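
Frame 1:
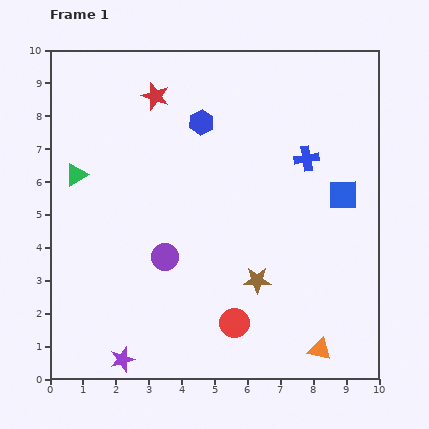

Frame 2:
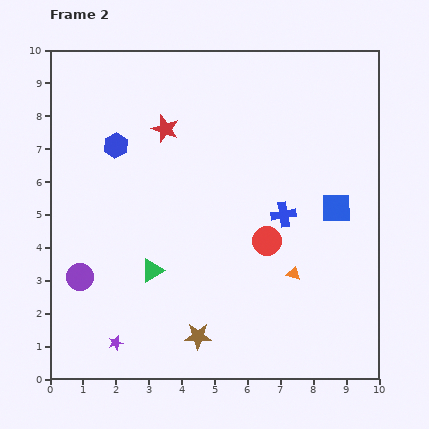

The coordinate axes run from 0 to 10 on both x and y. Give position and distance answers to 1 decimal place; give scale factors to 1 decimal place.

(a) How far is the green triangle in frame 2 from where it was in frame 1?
3.7

The green triangle moved from (0.8, 6.2) to (3.1, 3.3), a distance of √(2.3² + 2.9²) ≈ 3.7.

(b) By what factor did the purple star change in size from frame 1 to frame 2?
0.6×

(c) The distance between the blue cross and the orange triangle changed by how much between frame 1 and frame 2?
-4.0

Distance in frame 1: 5.8. Distance in frame 2: 1.8.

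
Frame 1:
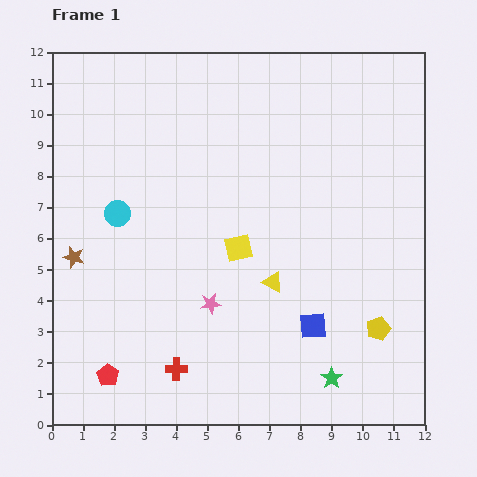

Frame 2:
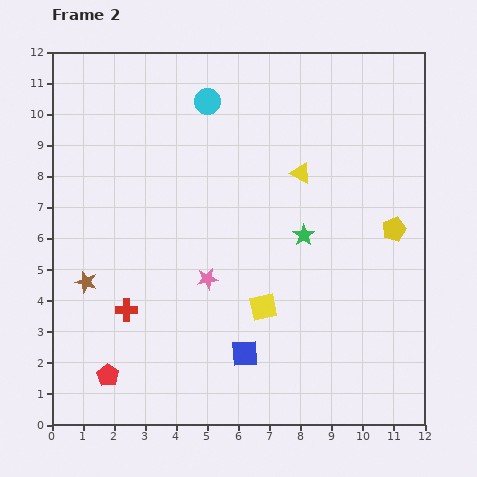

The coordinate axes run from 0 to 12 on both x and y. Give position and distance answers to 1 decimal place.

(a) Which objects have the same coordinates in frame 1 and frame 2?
the red pentagon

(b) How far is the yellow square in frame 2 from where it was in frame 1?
2.1

The yellow square moved from (6.0, 5.7) to (6.8, 3.8), a distance of √(0.8² + 1.9²) ≈ 2.1.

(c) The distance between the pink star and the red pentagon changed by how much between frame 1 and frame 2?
+0.5

Distance in frame 1: 4.0. Distance in frame 2: 4.5.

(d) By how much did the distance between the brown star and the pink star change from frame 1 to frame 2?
-0.7

Distance in frame 1: 4.6. Distance in frame 2: 3.9.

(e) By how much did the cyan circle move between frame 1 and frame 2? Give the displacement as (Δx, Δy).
(2.9, 3.6)

The cyan circle was at (2.1, 6.8) in frame 1 and (5.0, 10.4) in frame 2.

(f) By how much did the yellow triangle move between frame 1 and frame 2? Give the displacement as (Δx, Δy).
(0.9, 3.5)

The yellow triangle was at (7.1, 4.6) in frame 1 and (8.0, 8.1) in frame 2.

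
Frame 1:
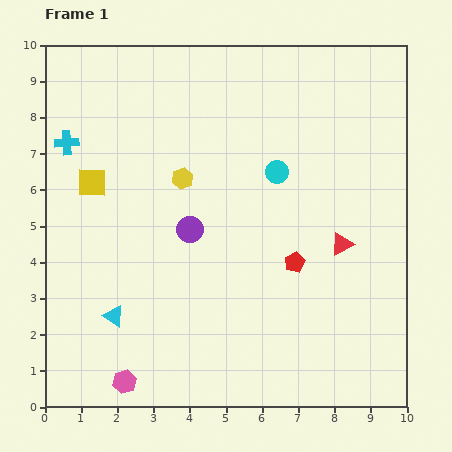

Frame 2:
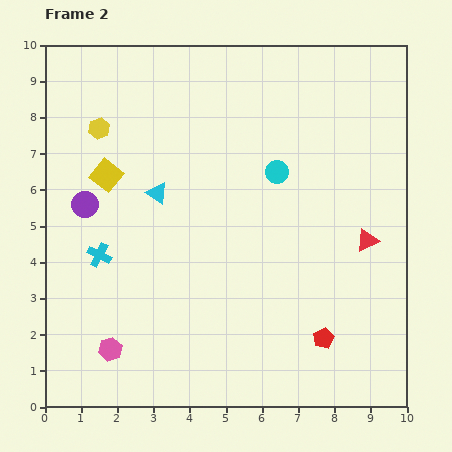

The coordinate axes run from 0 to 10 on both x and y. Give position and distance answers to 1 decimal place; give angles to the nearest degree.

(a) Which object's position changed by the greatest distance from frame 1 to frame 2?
the cyan triangle

(moved 3.6; next 3.2)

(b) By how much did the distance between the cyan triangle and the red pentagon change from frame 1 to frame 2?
+0.9

Distance in frame 1: 5.2. Distance in frame 2: 6.1.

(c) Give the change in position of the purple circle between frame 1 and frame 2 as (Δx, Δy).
(-2.9, 0.7)

The purple circle was at (4.0, 4.9) in frame 1 and (1.1, 5.6) in frame 2.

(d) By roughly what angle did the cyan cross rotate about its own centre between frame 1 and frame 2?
31° clockwise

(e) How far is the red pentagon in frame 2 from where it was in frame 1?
2.2

The red pentagon moved from (6.9, 4.0) to (7.7, 1.9), a distance of √(0.8² + 2.1²) ≈ 2.2.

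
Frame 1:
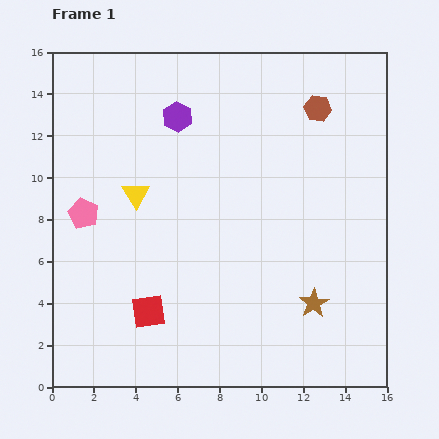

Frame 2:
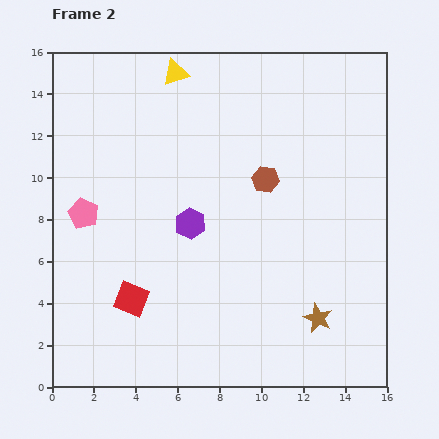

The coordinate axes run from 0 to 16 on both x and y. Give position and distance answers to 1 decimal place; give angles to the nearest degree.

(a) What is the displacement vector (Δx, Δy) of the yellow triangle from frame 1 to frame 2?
(1.9, 5.8)

The yellow triangle was at (4.0, 9.2) in frame 1 and (5.9, 15.0) in frame 2.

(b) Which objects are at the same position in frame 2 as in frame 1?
the pink pentagon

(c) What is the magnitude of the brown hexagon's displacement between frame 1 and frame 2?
4.2

The brown hexagon moved from (12.7, 13.3) to (10.2, 9.9), a distance of √(2.5² + 3.4²) ≈ 4.2.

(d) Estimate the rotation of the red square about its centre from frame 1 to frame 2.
29° clockwise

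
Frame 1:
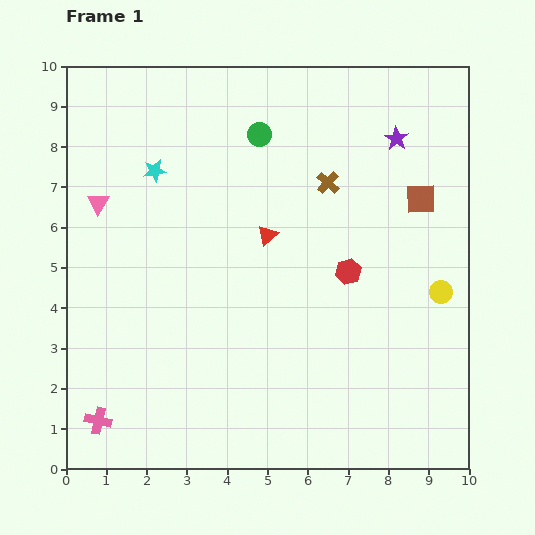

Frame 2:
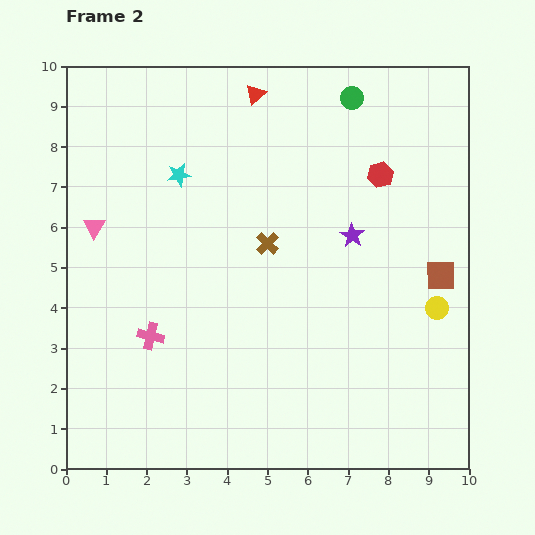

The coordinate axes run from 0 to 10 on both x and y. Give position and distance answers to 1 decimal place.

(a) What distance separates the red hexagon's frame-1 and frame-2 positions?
2.5

The red hexagon moved from (7.0, 4.9) to (7.8, 7.3), a distance of √(0.8² + 2.4²) ≈ 2.5.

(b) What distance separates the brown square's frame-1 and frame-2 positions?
2.0

The brown square moved from (8.8, 6.7) to (9.3, 4.8), a distance of √(0.5² + 1.9²) ≈ 2.0.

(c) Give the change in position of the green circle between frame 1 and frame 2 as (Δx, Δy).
(2.3, 0.9)

The green circle was at (4.8, 8.3) in frame 1 and (7.1, 9.2) in frame 2.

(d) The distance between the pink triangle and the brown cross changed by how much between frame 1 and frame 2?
-1.4

Distance in frame 1: 5.7. Distance in frame 2: 4.3.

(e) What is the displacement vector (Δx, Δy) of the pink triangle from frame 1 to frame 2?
(-0.1, -0.6)

The pink triangle was at (0.8, 6.6) in frame 1 and (0.7, 6.0) in frame 2.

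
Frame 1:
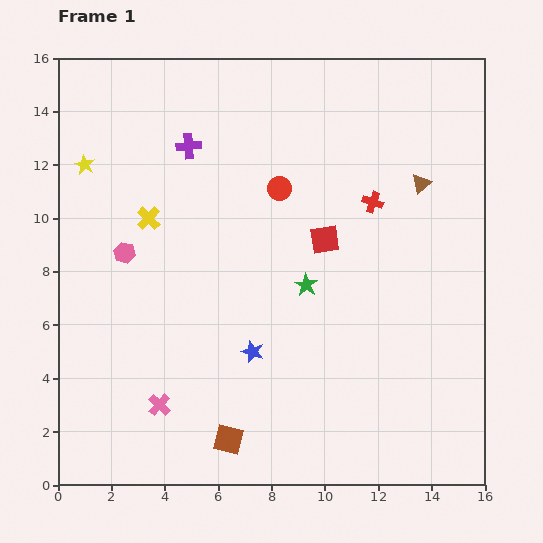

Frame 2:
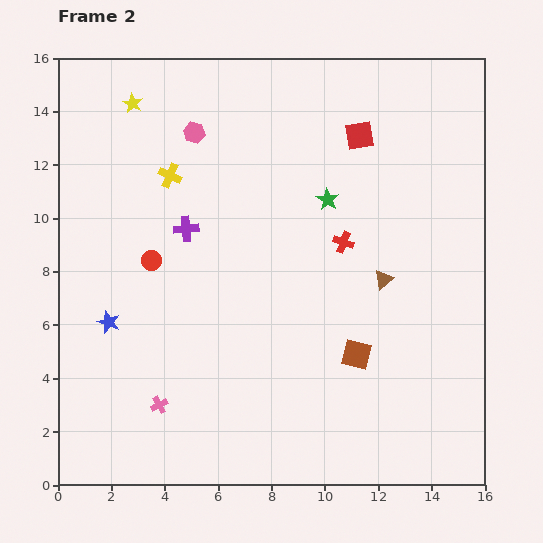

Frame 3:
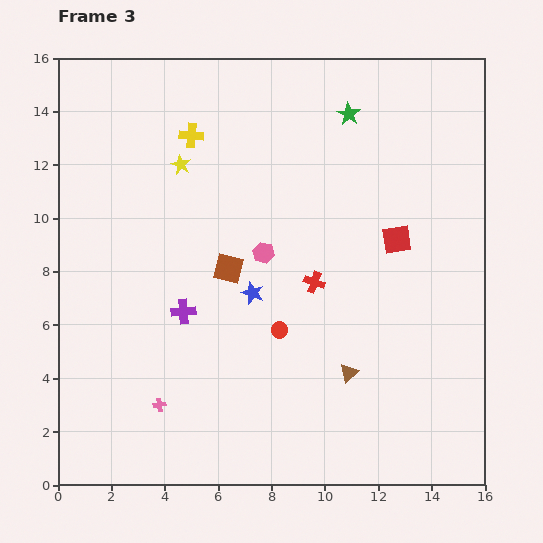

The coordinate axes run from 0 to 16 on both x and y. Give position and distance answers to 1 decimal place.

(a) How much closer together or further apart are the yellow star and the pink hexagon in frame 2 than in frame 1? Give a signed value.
-1.1

Distance in frame 1: 3.6. Distance in frame 2: 2.5.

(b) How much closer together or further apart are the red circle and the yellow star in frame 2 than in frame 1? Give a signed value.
-1.5

Distance in frame 1: 7.4. Distance in frame 2: 5.9.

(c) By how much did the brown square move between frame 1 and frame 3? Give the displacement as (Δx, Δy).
(0.0, 6.4)

The brown square was at (6.4, 1.7) in frame 1 and (6.4, 8.1) in frame 3.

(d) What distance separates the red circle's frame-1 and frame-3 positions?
5.3

The red circle moved from (8.3, 11.1) to (8.3, 5.8), a distance of √(0.0² + 5.3²) ≈ 5.3.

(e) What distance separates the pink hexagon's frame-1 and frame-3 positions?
5.2

The pink hexagon moved from (2.5, 8.7) to (7.7, 8.7), a distance of √(5.2² + 0.0²) ≈ 5.2.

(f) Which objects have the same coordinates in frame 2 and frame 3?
the pink cross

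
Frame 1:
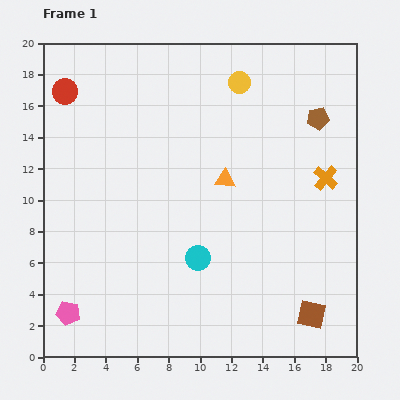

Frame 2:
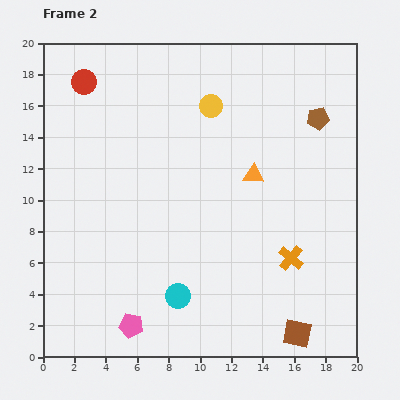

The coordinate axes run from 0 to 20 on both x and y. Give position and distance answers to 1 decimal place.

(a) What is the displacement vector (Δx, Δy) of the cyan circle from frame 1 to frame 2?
(-1.3, -2.4)

The cyan circle was at (9.9, 6.3) in frame 1 and (8.6, 3.9) in frame 2.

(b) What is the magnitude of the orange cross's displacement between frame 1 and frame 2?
5.6

The orange cross moved from (18.0, 11.4) to (15.8, 6.3), a distance of √(2.2² + 5.1²) ≈ 5.6.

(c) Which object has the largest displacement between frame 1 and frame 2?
the orange cross

(moved 5.6; next 4.1)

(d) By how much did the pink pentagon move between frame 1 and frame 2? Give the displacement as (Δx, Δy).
(4.0, -0.8)

The pink pentagon was at (1.6, 2.8) in frame 1 and (5.6, 2.0) in frame 2.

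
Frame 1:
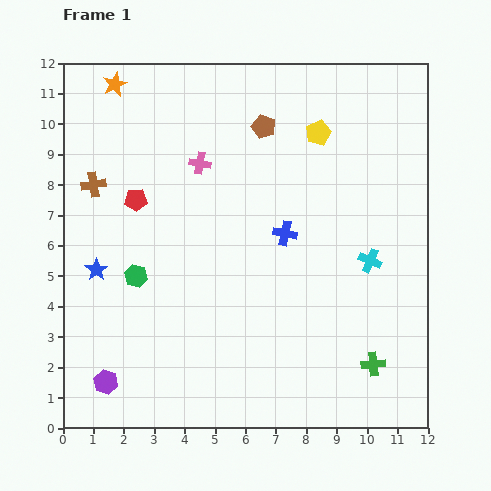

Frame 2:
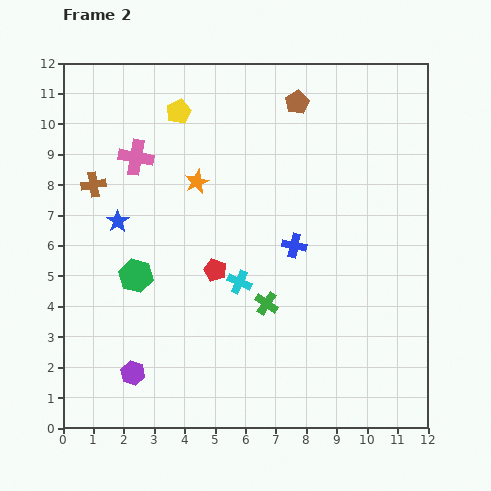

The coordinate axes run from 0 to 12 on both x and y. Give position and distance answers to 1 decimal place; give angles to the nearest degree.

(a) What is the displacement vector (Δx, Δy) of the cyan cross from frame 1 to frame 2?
(-4.3, -0.7)

The cyan cross was at (10.1, 5.5) in frame 1 and (5.8, 4.8) in frame 2.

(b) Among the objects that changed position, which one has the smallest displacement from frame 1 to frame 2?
the blue cross

(moved 0.5)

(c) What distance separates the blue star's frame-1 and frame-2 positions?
1.7

The blue star moved from (1.1, 5.2) to (1.8, 6.8), a distance of √(0.7² + 1.6²) ≈ 1.7.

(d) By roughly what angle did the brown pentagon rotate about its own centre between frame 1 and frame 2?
24° clockwise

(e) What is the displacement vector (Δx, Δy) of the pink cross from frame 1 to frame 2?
(-2.1, 0.2)

The pink cross was at (4.5, 8.7) in frame 1 and (2.4, 8.9) in frame 2.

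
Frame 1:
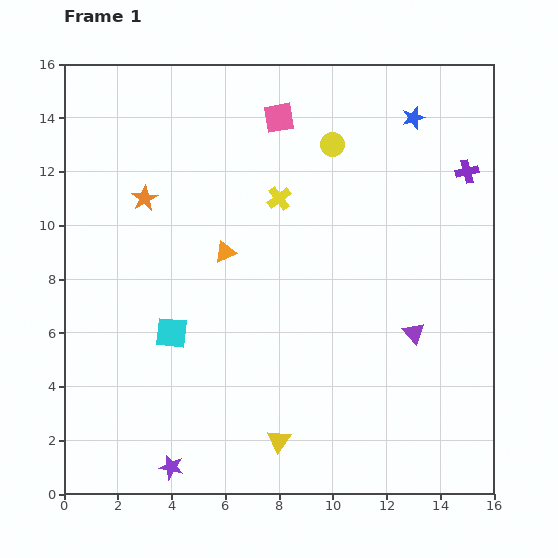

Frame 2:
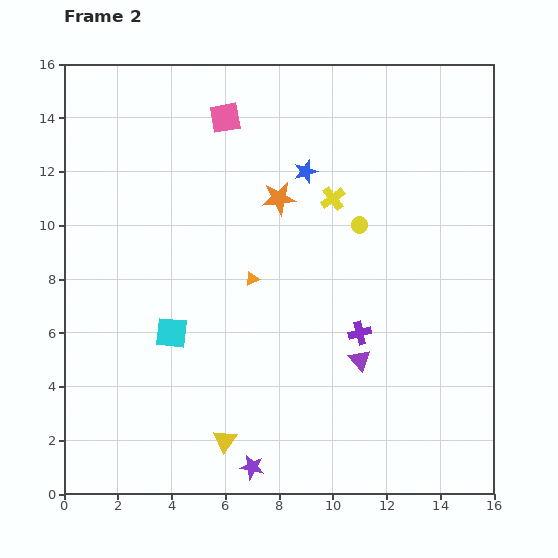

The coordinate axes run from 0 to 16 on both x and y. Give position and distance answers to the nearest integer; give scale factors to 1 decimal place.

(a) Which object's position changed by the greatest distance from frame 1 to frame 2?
the purple cross

(moved 7; next 5)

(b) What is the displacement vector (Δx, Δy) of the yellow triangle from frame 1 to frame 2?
(-2, 0)

The yellow triangle was at (8, 2) in frame 1 and (6, 2) in frame 2.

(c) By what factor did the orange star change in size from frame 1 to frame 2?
1.3×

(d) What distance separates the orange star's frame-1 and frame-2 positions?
5

The orange star moved from (3, 11) to (8, 11), a distance of √(5² + 0²) ≈ 5.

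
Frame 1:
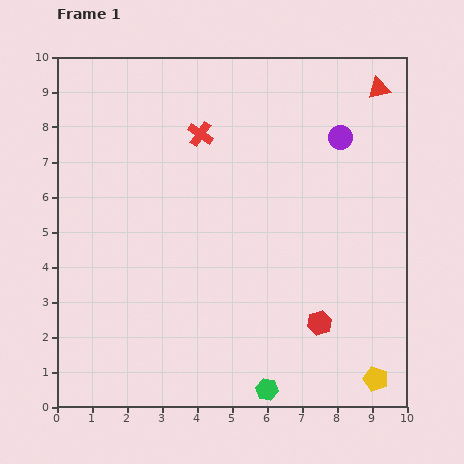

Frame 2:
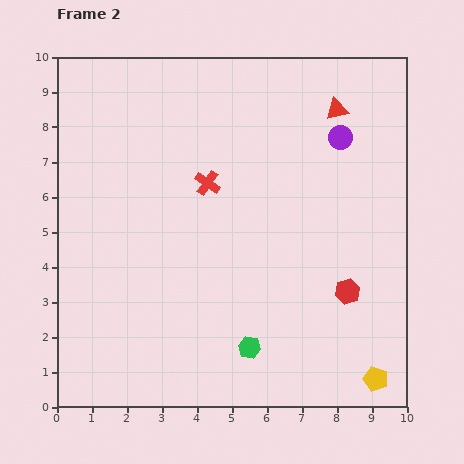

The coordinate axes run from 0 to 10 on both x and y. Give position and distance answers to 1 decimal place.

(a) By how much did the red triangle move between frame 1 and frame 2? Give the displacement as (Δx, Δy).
(-1.2, -0.6)

The red triangle was at (9.2, 9.1) in frame 1 and (8.0, 8.5) in frame 2.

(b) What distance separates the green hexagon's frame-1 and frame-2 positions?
1.3

The green hexagon moved from (6.0, 0.5) to (5.5, 1.7), a distance of √(0.5² + 1.2²) ≈ 1.3.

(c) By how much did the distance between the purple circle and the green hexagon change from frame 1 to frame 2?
-1.0

Distance in frame 1: 7.5. Distance in frame 2: 6.5.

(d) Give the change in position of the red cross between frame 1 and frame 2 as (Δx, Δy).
(0.2, -1.4)

The red cross was at (4.1, 7.8) in frame 1 and (4.3, 6.4) in frame 2.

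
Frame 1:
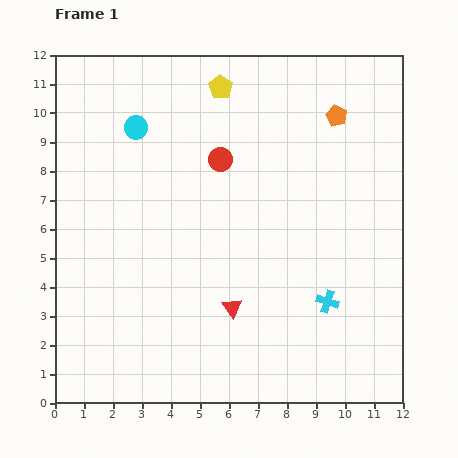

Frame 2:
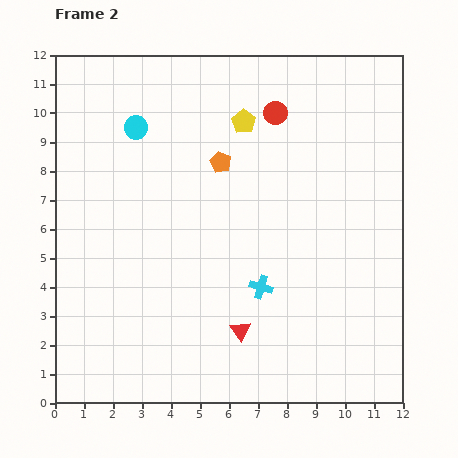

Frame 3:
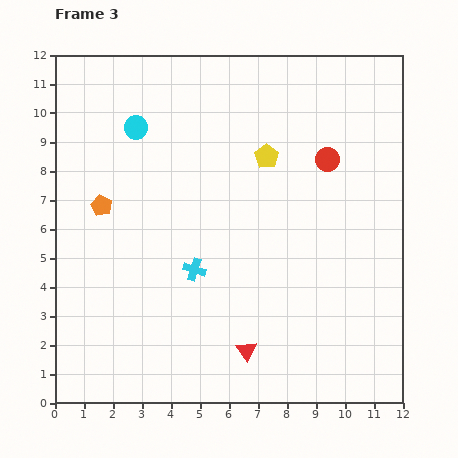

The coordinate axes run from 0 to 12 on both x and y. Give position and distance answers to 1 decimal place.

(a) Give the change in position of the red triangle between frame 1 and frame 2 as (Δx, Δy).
(0.3, -0.8)

The red triangle was at (6.1, 3.3) in frame 1 and (6.4, 2.5) in frame 2.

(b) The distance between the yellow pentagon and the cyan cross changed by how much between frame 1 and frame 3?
-3.7

Distance in frame 1: 8.3. Distance in frame 3: 4.6.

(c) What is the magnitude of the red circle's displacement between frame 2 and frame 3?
2.4

The red circle moved from (7.6, 10.0) to (9.4, 8.4), a distance of √(1.8² + 1.6²) ≈ 2.4.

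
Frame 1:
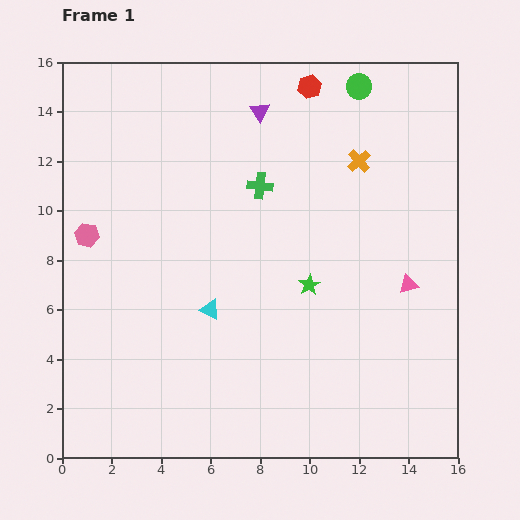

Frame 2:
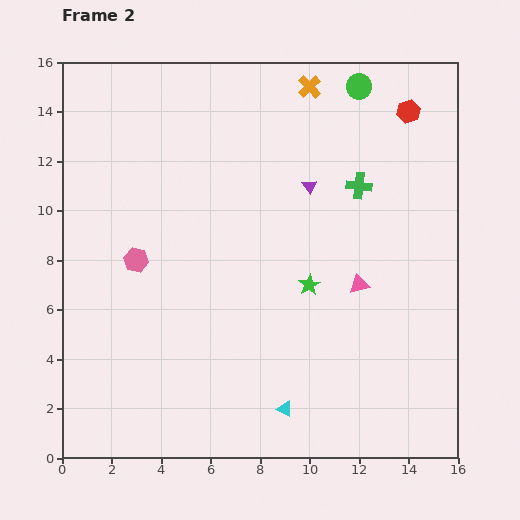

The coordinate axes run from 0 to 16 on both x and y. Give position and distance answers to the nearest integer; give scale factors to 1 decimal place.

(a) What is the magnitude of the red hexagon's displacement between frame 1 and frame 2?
4

The red hexagon moved from (10, 15) to (14, 14), a distance of √(4² + 1²) ≈ 4.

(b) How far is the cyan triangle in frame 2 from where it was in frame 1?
5

The cyan triangle moved from (6, 6) to (9, 2), a distance of √(3² + 4²) ≈ 5.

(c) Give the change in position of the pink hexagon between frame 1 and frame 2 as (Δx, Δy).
(2, -1)

The pink hexagon was at (1, 9) in frame 1 and (3, 8) in frame 2.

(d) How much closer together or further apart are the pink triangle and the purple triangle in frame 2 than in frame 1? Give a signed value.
-5

Distance in frame 1: 9. Distance in frame 2: 4.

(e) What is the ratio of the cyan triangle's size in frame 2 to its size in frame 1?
0.8×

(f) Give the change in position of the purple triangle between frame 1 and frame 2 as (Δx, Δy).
(2, -3)

The purple triangle was at (8, 14) in frame 1 and (10, 11) in frame 2.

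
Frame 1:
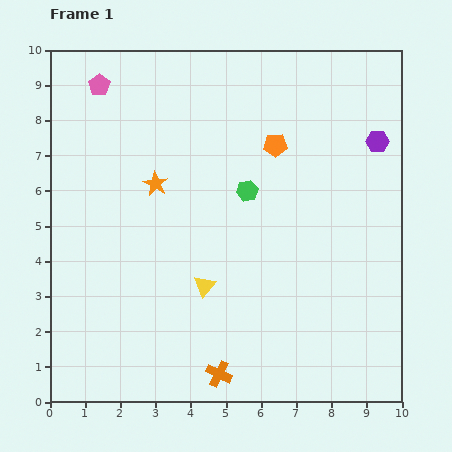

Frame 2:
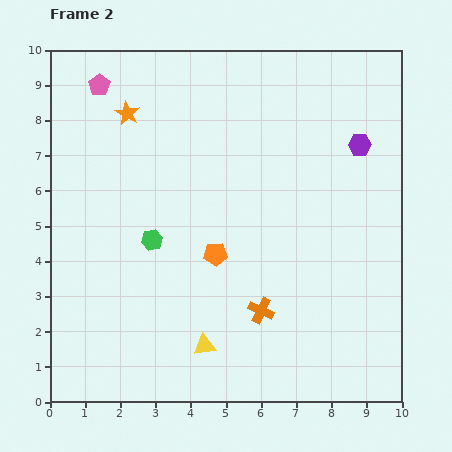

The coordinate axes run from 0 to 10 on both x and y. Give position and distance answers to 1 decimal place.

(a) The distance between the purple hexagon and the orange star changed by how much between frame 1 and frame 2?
+0.3

Distance in frame 1: 6.4. Distance in frame 2: 6.7.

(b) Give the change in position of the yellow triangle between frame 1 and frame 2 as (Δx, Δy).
(0.0, -1.7)

The yellow triangle was at (4.4, 3.3) in frame 1 and (4.4, 1.6) in frame 2.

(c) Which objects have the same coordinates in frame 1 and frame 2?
the pink pentagon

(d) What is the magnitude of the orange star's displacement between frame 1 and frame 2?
2.2

The orange star moved from (3.0, 6.2) to (2.2, 8.2), a distance of √(0.8² + 2.0²) ≈ 2.2.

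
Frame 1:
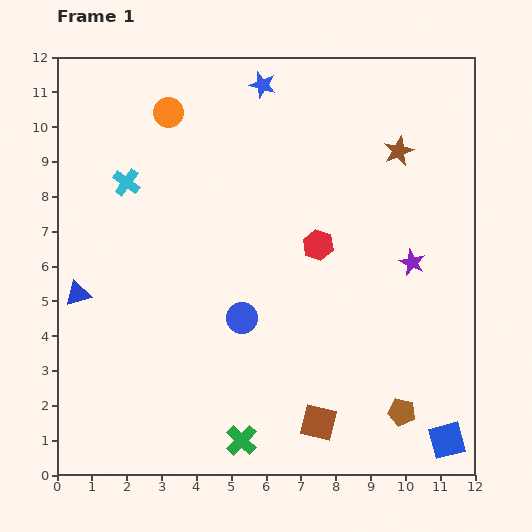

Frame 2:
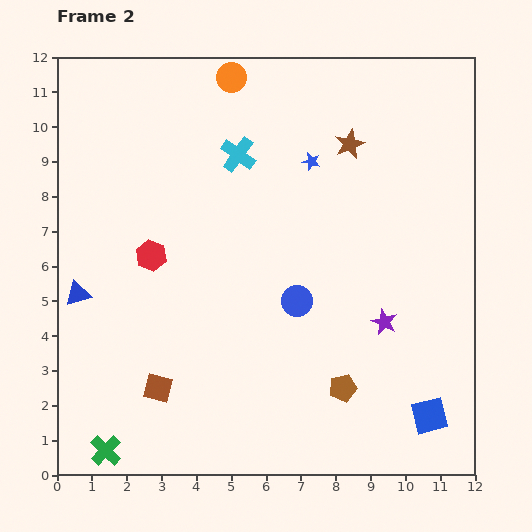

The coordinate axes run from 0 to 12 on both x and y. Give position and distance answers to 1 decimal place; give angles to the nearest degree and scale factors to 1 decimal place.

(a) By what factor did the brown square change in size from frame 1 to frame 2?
0.8×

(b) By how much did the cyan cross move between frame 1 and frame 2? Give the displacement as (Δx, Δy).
(3.2, 0.8)

The cyan cross was at (2.0, 8.4) in frame 1 and (5.2, 9.2) in frame 2.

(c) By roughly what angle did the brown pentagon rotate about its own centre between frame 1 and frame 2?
26° counter-clockwise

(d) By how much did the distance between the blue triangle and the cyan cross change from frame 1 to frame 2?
+2.6

Distance in frame 1: 3.5. Distance in frame 2: 6.1.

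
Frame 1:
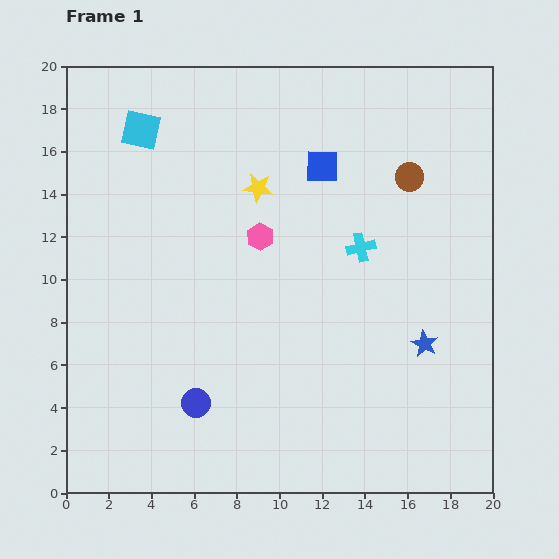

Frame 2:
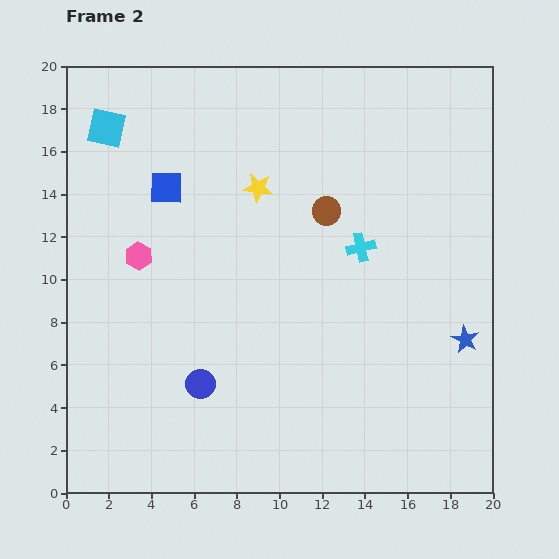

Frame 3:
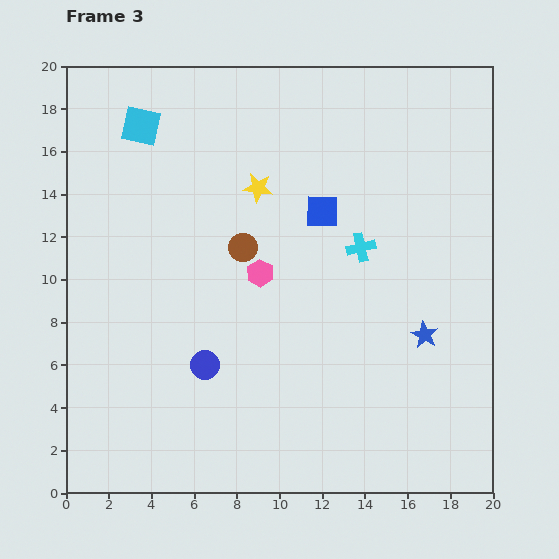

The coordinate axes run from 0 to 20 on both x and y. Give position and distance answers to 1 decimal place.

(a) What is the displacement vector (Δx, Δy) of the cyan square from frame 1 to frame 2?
(-1.6, 0.1)

The cyan square was at (3.5, 17.0) in frame 1 and (1.9, 17.1) in frame 2.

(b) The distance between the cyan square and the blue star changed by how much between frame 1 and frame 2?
+2.9

Distance in frame 1: 16.6. Distance in frame 2: 19.5.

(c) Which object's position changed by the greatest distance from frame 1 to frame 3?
the brown circle

(moved 8.5; next 2.1)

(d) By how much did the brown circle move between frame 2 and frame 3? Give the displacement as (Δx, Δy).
(-3.9, -1.7)

The brown circle was at (12.2, 13.2) in frame 2 and (8.3, 11.5) in frame 3.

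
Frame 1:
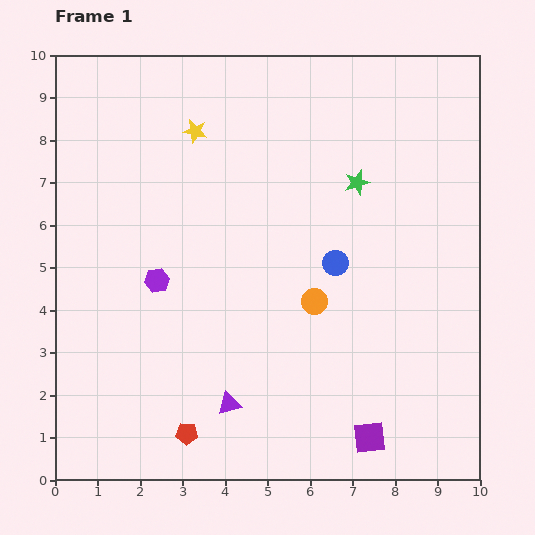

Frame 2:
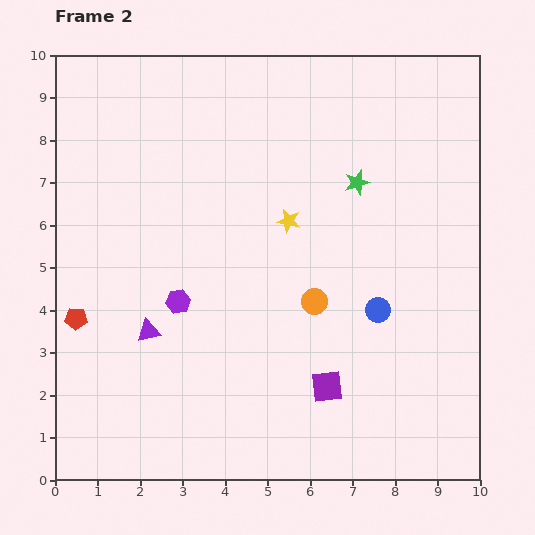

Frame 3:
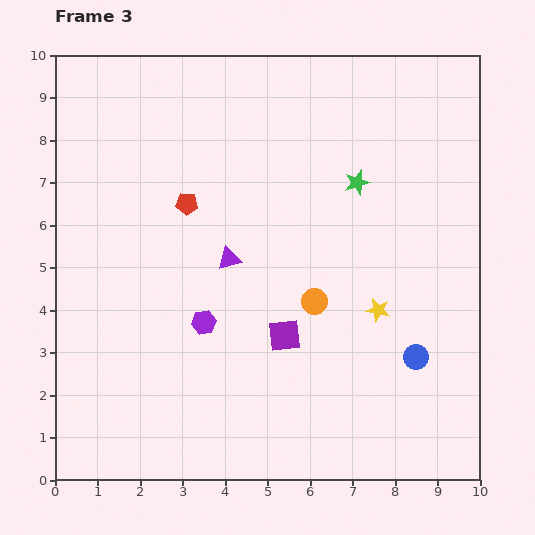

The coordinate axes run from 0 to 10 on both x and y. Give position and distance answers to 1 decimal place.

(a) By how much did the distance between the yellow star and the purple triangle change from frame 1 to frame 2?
-2.2

Distance in frame 1: 6.4. Distance in frame 2: 4.2.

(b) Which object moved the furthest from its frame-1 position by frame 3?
the yellow star

(moved 6.0; next 5.4)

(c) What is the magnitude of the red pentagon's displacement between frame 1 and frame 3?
5.4

The red pentagon moved from (3.1, 1.1) to (3.1, 6.5), a distance of √(0.0² + 5.4²) ≈ 5.4.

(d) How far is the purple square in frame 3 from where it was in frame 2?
1.6

The purple square moved from (6.4, 2.2) to (5.4, 3.4), a distance of √(1.0² + 1.2²) ≈ 1.6.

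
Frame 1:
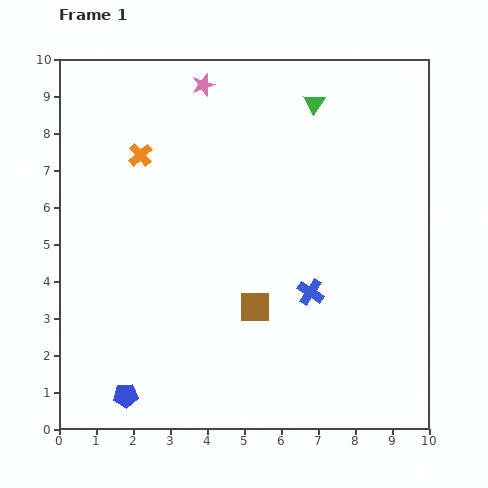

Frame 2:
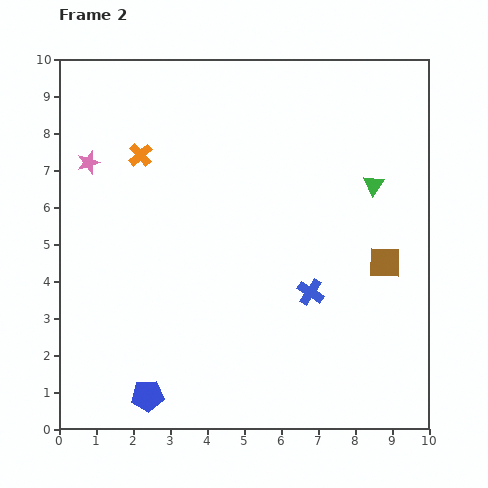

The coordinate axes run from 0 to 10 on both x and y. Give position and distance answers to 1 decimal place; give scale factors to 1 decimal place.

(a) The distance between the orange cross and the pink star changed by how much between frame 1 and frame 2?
-1.1

Distance in frame 1: 2.5. Distance in frame 2: 1.4.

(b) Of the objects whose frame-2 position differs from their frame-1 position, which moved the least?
the blue pentagon

(moved 0.6)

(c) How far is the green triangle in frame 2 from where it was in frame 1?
2.7

The green triangle moved from (6.9, 8.8) to (8.5, 6.6), a distance of √(1.6² + 2.2²) ≈ 2.7.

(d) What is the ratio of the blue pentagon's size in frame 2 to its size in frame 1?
1.3×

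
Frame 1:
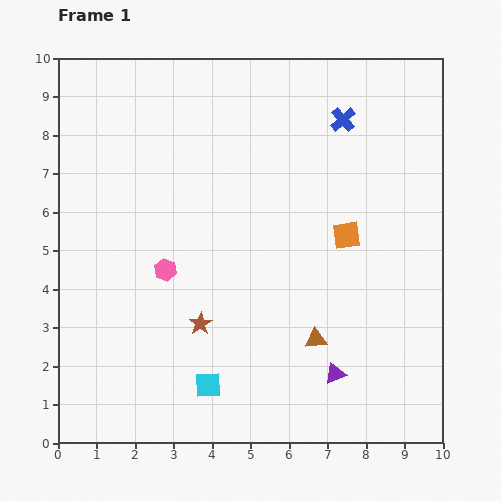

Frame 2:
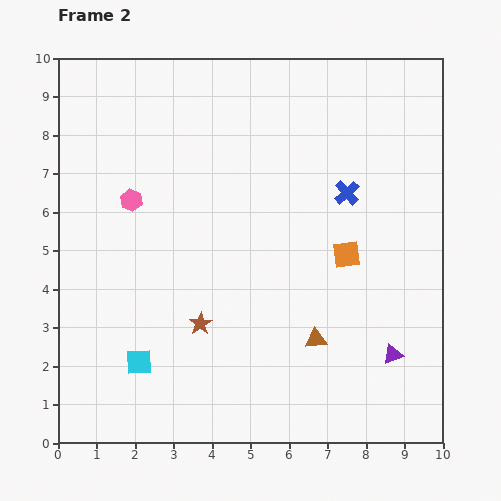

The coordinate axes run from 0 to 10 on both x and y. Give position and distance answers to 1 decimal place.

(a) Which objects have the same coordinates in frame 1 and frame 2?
the brown triangle, the brown star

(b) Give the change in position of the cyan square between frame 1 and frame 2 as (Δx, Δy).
(-1.8, 0.6)

The cyan square was at (3.9, 1.5) in frame 1 and (2.1, 2.1) in frame 2.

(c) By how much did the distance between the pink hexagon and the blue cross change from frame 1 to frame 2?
-0.4

Distance in frame 1: 6.0. Distance in frame 2: 5.6.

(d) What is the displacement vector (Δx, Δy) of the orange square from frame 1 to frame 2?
(0.0, -0.5)

The orange square was at (7.5, 5.4) in frame 1 and (7.5, 4.9) in frame 2.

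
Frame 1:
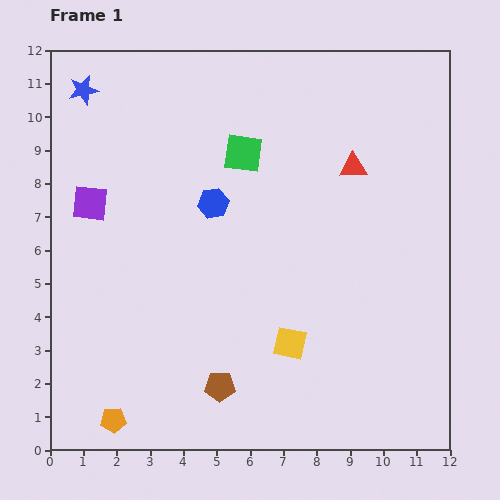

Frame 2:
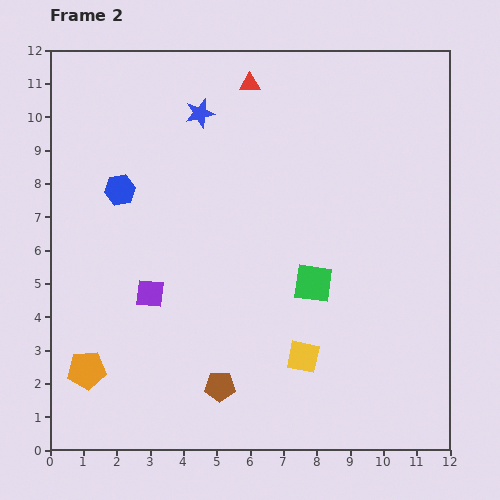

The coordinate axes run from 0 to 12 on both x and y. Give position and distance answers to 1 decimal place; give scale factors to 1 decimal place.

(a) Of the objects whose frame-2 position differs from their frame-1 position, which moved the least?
the yellow square

(moved 0.6)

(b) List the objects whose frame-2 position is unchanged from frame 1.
the brown pentagon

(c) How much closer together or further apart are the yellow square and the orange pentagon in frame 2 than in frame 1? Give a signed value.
+0.7

Distance in frame 1: 5.8. Distance in frame 2: 6.5.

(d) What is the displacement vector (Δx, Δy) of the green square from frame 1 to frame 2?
(2.1, -3.9)

The green square was at (5.8, 8.9) in frame 1 and (7.9, 5.0) in frame 2.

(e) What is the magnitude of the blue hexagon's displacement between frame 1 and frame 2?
2.8

The blue hexagon moved from (4.9, 7.4) to (2.1, 7.8), a distance of √(2.8² + 0.4²) ≈ 2.8.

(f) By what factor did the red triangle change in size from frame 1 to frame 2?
0.8×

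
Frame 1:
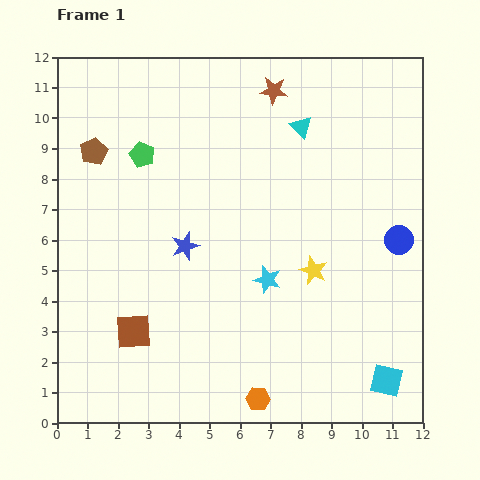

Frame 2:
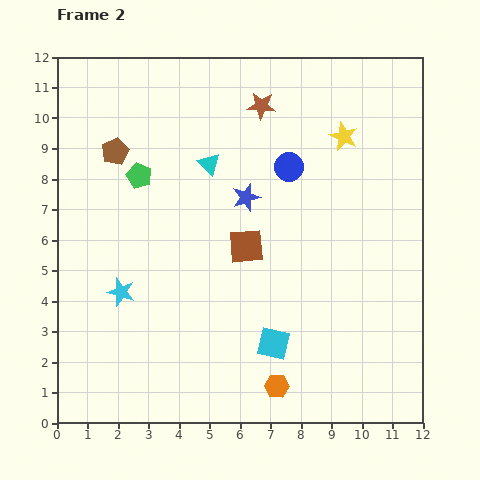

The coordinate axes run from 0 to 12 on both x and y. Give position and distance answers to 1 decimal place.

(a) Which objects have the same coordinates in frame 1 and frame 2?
none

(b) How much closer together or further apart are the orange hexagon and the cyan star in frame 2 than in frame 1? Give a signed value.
+2.1

Distance in frame 1: 3.9. Distance in frame 2: 6.0.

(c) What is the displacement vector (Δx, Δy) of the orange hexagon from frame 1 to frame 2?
(0.6, 0.4)

The orange hexagon was at (6.6, 0.8) in frame 1 and (7.2, 1.2) in frame 2.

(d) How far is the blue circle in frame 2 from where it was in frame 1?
4.3

The blue circle moved from (11.2, 6.0) to (7.6, 8.4), a distance of √(3.6² + 2.4²) ≈ 4.3.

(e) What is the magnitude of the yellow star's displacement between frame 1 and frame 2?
4.5

The yellow star moved from (8.4, 5.0) to (9.4, 9.4), a distance of √(1.0² + 4.4²) ≈ 4.5.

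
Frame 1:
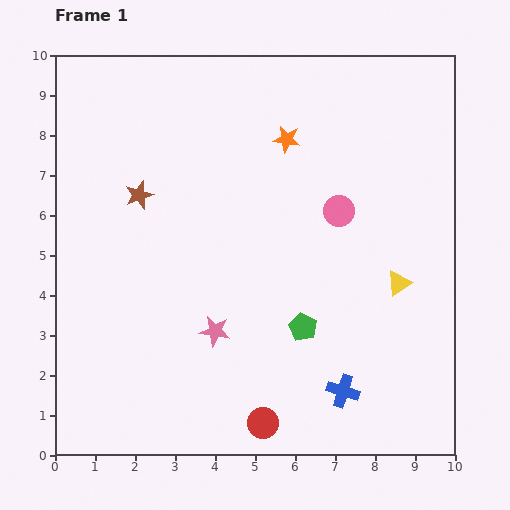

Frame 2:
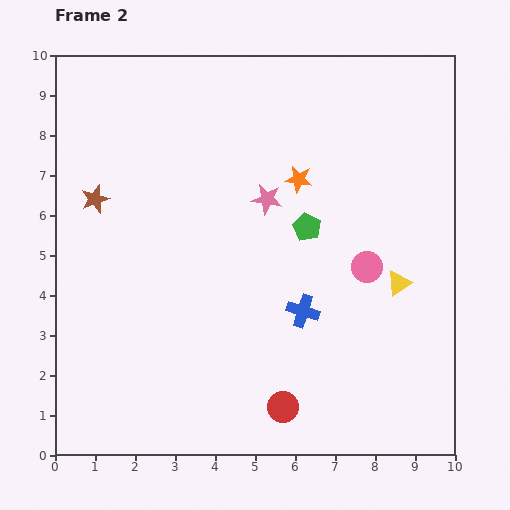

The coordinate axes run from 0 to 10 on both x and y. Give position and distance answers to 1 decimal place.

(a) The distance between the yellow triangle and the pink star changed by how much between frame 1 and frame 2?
-0.9

Distance in frame 1: 4.8. Distance in frame 2: 3.9.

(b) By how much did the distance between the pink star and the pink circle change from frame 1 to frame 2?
-1.3

Distance in frame 1: 4.3. Distance in frame 2: 3.0.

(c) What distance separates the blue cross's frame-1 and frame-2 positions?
2.2

The blue cross moved from (7.2, 1.6) to (6.2, 3.6), a distance of √(1.0² + 2.0²) ≈ 2.2.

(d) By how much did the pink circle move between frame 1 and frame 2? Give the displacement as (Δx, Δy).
(0.7, -1.4)

The pink circle was at (7.1, 6.1) in frame 1 and (7.8, 4.7) in frame 2.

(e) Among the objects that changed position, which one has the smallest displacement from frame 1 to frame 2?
the red circle

(moved 0.6)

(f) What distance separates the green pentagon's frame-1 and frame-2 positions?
2.5

The green pentagon moved from (6.2, 3.2) to (6.3, 5.7), a distance of √(0.1² + 2.5²) ≈ 2.5.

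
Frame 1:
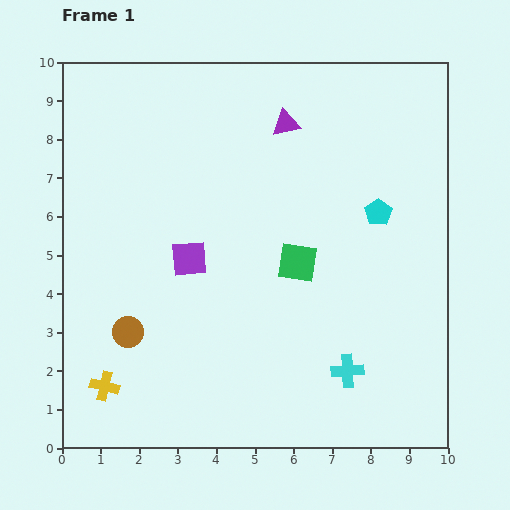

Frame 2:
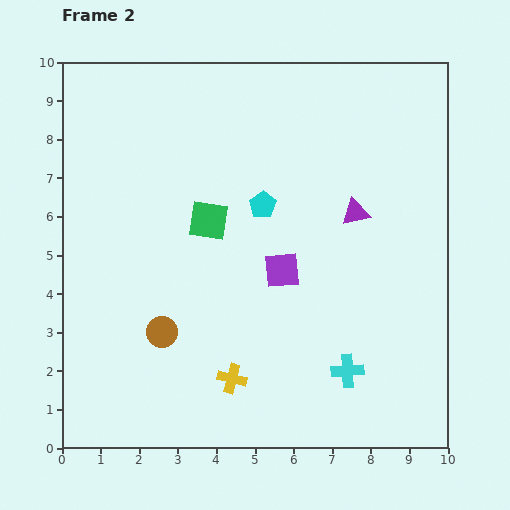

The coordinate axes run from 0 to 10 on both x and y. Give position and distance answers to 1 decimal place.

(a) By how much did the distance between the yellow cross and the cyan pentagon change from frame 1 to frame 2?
-3.8

Distance in frame 1: 8.4. Distance in frame 2: 4.6.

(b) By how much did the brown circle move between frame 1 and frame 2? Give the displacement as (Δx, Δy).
(0.9, 0.0)

The brown circle was at (1.7, 3.0) in frame 1 and (2.6, 3.0) in frame 2.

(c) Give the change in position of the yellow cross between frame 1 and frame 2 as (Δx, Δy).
(3.3, 0.2)

The yellow cross was at (1.1, 1.6) in frame 1 and (4.4, 1.8) in frame 2.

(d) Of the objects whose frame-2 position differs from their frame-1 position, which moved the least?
the brown circle

(moved 0.9)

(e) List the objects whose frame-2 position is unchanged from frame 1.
the cyan cross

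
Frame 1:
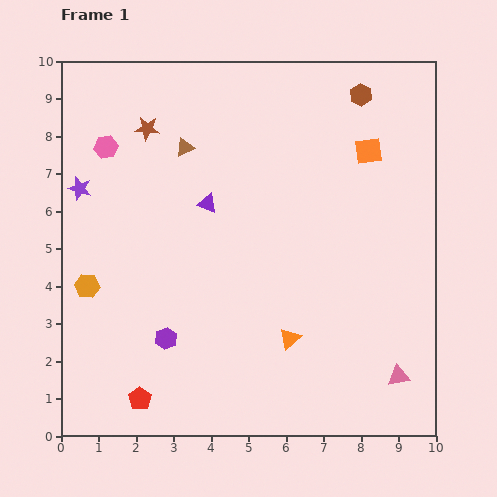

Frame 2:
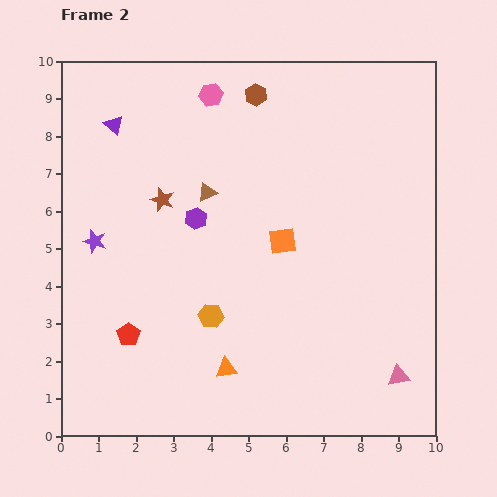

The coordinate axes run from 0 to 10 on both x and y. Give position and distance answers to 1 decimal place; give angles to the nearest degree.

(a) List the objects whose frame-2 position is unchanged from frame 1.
the pink triangle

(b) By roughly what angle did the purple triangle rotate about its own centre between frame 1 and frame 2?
20° clockwise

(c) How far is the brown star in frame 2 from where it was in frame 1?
1.9

The brown star moved from (2.3, 8.2) to (2.7, 6.3), a distance of √(0.4² + 1.9²) ≈ 1.9.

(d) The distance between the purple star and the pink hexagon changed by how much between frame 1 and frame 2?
+3.7

Distance in frame 1: 1.3. Distance in frame 2: 5.0.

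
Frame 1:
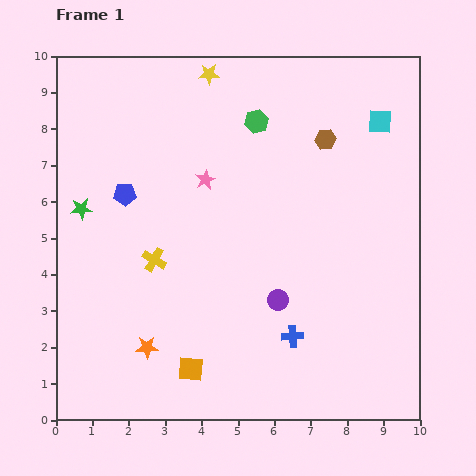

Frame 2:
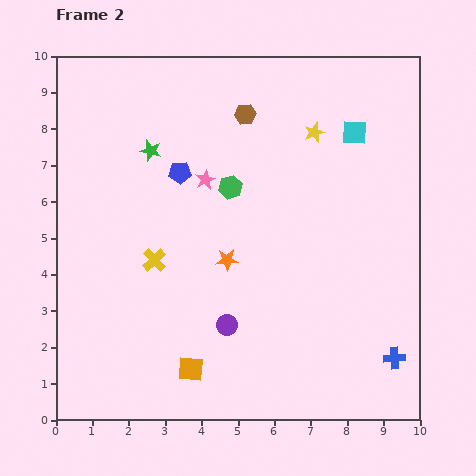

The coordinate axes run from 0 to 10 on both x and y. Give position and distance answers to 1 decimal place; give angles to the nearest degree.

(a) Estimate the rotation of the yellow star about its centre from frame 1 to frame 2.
18° counter-clockwise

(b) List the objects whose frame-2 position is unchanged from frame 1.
the pink star, the yellow cross, the orange square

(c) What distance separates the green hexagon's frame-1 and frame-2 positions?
1.9

The green hexagon moved from (5.5, 8.2) to (4.8, 6.4), a distance of √(0.7² + 1.8²) ≈ 1.9.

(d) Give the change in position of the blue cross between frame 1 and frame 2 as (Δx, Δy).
(2.8, -0.6)

The blue cross was at (6.5, 2.3) in frame 1 and (9.3, 1.7) in frame 2.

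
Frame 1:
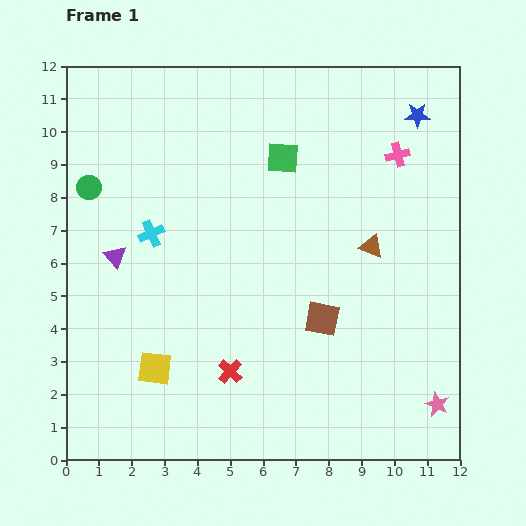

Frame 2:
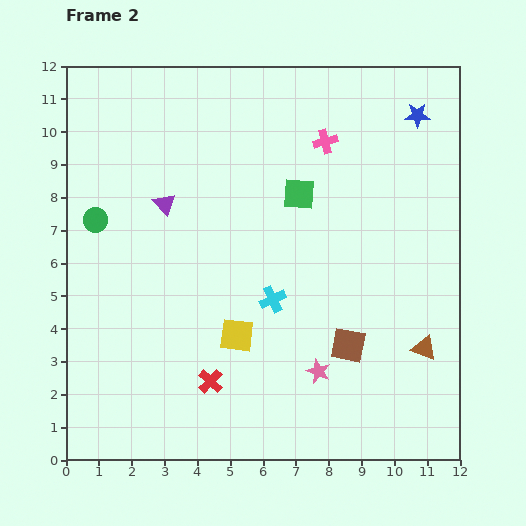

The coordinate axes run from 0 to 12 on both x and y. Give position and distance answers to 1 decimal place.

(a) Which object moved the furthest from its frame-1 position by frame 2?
the cyan cross

(moved 4.2; next 3.7)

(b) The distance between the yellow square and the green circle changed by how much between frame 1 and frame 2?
-0.4

Distance in frame 1: 5.9. Distance in frame 2: 5.5.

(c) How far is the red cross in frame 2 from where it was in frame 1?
0.7

The red cross moved from (5.0, 2.7) to (4.4, 2.4), a distance of √(0.6² + 0.3²) ≈ 0.7.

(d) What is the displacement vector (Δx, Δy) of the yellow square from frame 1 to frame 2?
(2.5, 1.0)

The yellow square was at (2.7, 2.8) in frame 1 and (5.2, 3.8) in frame 2.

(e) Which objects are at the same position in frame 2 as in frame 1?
the blue star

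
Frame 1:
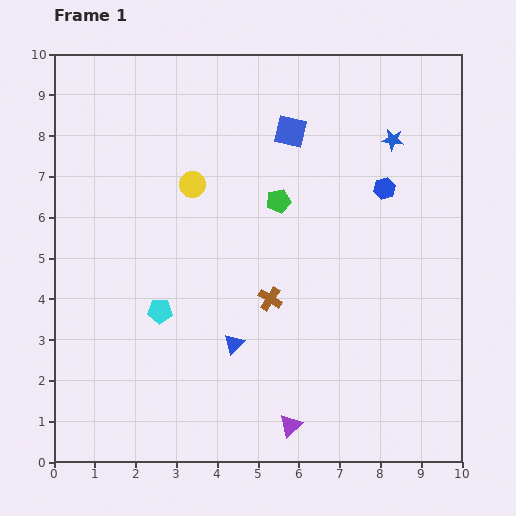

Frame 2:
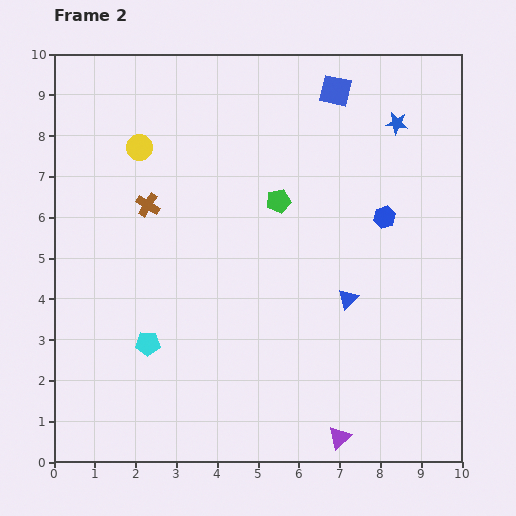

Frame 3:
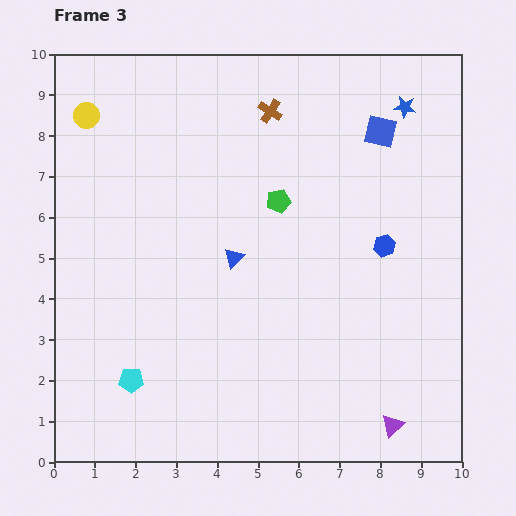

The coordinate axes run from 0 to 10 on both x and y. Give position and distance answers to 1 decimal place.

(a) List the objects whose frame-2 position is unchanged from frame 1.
the green pentagon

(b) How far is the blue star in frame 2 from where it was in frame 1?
0.4

The blue star moved from (8.3, 7.9) to (8.4, 8.3), a distance of √(0.1² + 0.4²) ≈ 0.4.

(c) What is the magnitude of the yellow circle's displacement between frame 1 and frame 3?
3.1

The yellow circle moved from (3.4, 6.8) to (0.8, 8.5), a distance of √(2.6² + 1.7²) ≈ 3.1.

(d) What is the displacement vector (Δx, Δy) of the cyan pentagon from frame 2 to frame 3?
(-0.4, -0.9)

The cyan pentagon was at (2.3, 2.9) in frame 2 and (1.9, 2.0) in frame 3.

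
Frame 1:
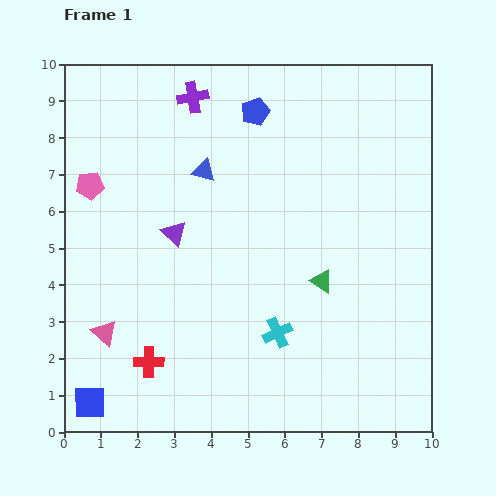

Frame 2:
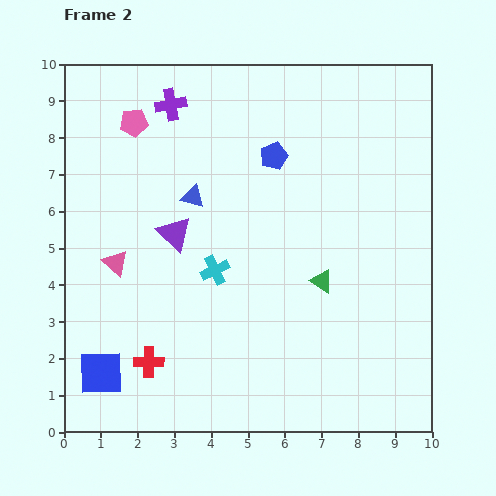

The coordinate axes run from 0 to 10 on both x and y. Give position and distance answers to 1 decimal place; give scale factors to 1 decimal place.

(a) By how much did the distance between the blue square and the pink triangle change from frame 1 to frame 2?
+1.1

Distance in frame 1: 1.9. Distance in frame 2: 3.0.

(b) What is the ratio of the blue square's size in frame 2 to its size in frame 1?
1.4×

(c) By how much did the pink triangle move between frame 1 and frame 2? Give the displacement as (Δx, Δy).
(0.3, 1.9)

The pink triangle was at (1.1, 2.7) in frame 1 and (1.4, 4.6) in frame 2.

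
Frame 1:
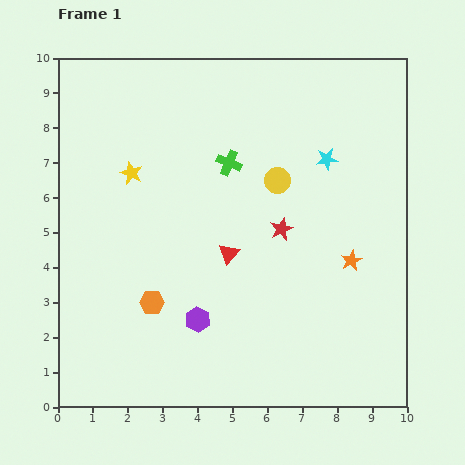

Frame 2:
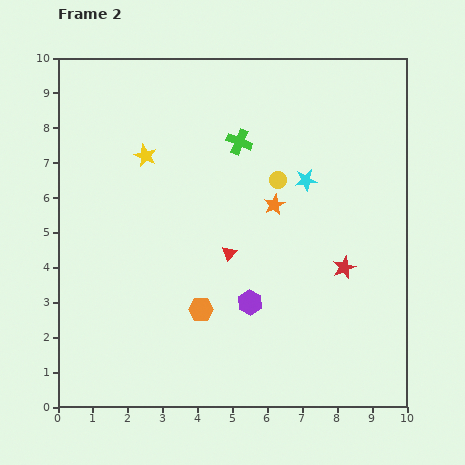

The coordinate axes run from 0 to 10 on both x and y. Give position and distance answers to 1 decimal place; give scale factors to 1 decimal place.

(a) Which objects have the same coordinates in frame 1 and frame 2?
the yellow circle, the red triangle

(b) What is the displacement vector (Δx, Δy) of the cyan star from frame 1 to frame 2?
(-0.6, -0.6)

The cyan star was at (7.7, 7.1) in frame 1 and (7.1, 6.5) in frame 2.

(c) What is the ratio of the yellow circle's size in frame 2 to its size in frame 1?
0.7×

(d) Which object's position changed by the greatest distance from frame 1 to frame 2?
the orange star

(moved 2.7; next 2.1)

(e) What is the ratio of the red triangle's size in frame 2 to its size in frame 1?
0.7×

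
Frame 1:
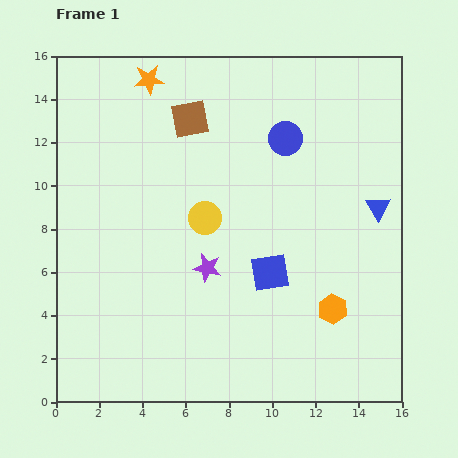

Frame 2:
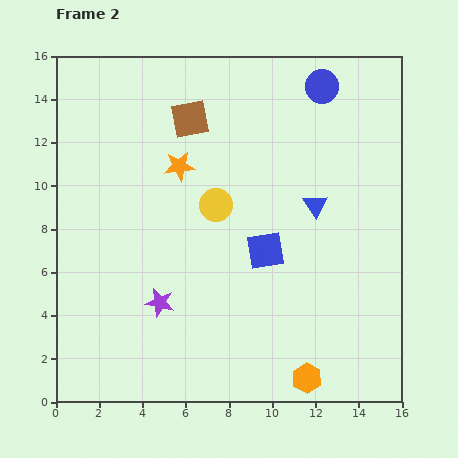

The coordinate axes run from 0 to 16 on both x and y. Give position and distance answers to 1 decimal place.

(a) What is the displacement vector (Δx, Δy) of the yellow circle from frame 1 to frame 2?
(0.5, 0.6)

The yellow circle was at (6.9, 8.5) in frame 1 and (7.4, 9.1) in frame 2.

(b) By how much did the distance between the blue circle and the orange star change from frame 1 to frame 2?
+0.7

Distance in frame 1: 6.9. Distance in frame 2: 7.6.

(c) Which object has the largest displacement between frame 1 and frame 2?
the orange star

(moved 4.2; next 3.4)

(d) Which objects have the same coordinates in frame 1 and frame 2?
the brown square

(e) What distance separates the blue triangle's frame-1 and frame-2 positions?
2.9

The blue triangle moved from (14.9, 9.0) to (12.0, 9.1), a distance of √(2.9² + 0.1²) ≈ 2.9.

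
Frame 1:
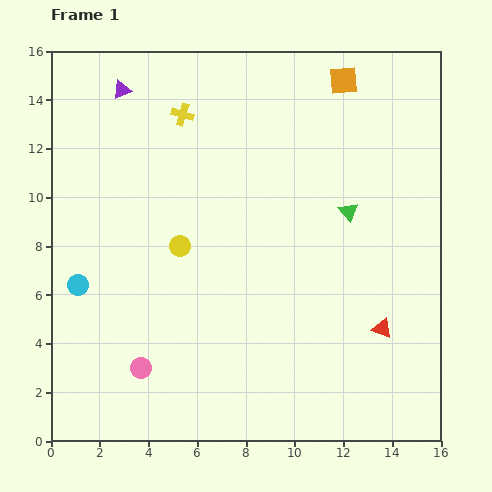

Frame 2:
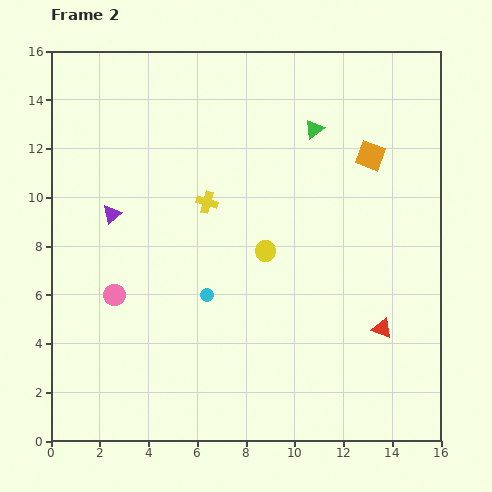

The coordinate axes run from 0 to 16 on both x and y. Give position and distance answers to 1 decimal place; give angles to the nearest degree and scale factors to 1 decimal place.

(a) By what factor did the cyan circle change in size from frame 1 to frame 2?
0.6×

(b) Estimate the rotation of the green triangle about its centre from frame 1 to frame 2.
31° clockwise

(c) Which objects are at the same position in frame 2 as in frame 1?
the red triangle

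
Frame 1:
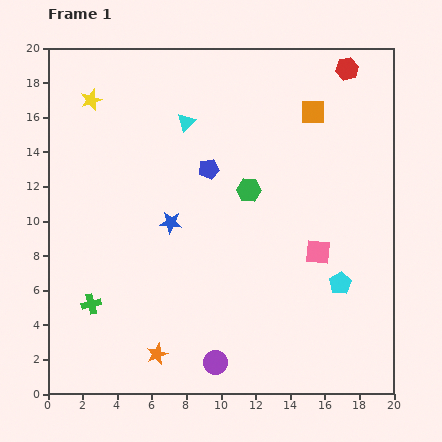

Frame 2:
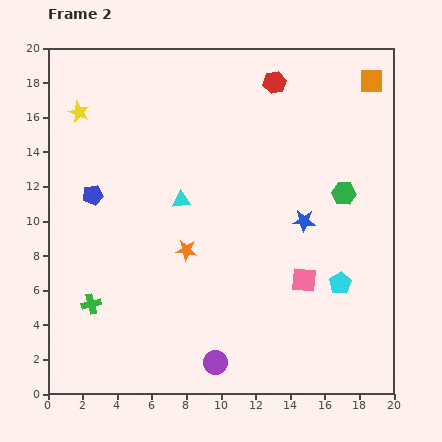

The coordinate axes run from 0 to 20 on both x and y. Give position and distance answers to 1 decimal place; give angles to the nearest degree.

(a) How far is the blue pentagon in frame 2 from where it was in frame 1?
6.9

The blue pentagon moved from (9.3, 13.0) to (2.6, 11.5), a distance of √(6.7² + 1.5²) ≈ 6.9.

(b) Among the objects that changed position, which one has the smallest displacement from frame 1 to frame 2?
the yellow star

(moved 1.0)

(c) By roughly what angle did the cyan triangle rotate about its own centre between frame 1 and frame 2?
39° clockwise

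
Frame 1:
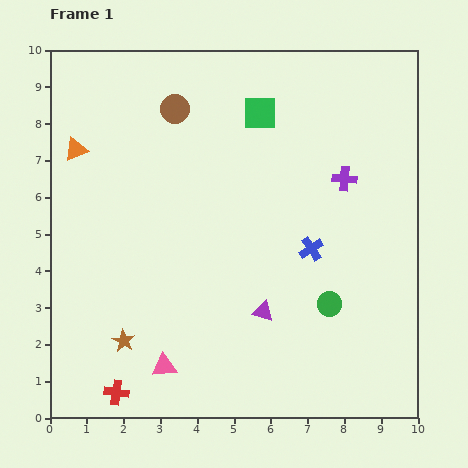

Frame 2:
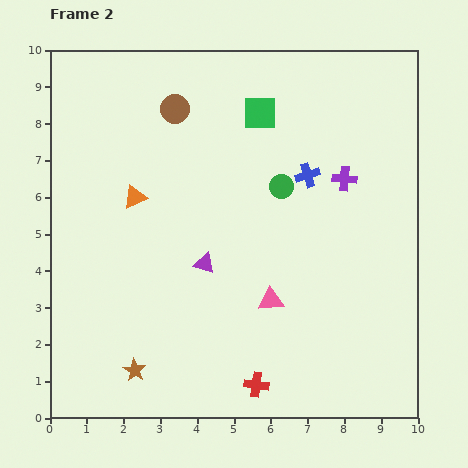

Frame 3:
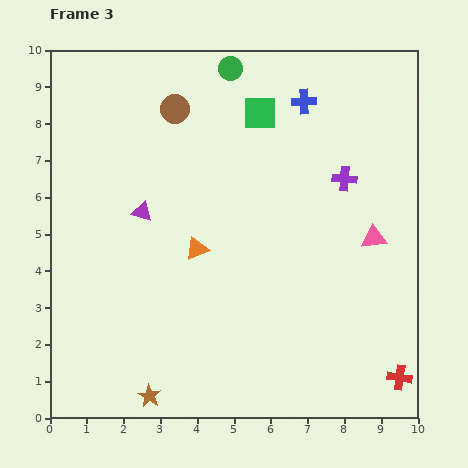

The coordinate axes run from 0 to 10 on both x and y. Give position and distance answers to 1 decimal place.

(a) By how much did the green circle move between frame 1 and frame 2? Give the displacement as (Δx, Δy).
(-1.3, 3.2)

The green circle was at (7.6, 3.1) in frame 1 and (6.3, 6.3) in frame 2.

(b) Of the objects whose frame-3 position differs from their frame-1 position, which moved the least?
the brown star

(moved 1.7)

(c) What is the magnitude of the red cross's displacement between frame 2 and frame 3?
3.9

The red cross moved from (5.6, 0.9) to (9.5, 1.1), a distance of √(3.9² + 0.2²) ≈ 3.9.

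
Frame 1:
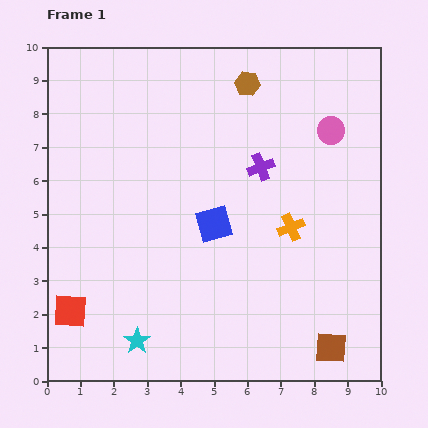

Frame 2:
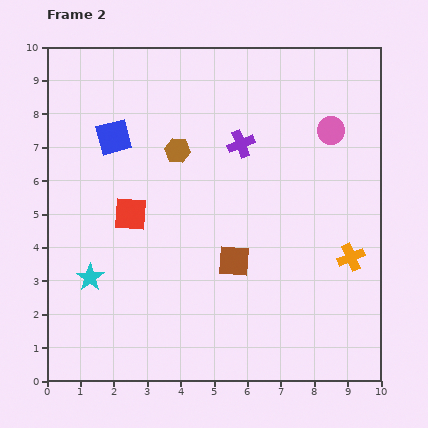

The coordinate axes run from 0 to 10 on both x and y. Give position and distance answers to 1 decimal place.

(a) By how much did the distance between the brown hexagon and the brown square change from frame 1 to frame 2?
-4.6

Distance in frame 1: 8.3. Distance in frame 2: 3.7.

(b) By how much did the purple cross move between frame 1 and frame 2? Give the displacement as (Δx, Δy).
(-0.6, 0.7)

The purple cross was at (6.4, 6.4) in frame 1 and (5.8, 7.1) in frame 2.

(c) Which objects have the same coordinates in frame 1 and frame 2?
the pink circle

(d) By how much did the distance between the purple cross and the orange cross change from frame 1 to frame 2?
+2.7

Distance in frame 1: 2.0. Distance in frame 2: 4.7.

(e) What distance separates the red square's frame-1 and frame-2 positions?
3.4

The red square moved from (0.7, 2.1) to (2.5, 5.0), a distance of √(1.8² + 2.9²) ≈ 3.4.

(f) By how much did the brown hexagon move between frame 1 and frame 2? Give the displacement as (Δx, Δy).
(-2.1, -2.0)

The brown hexagon was at (6.0, 8.9) in frame 1 and (3.9, 6.9) in frame 2.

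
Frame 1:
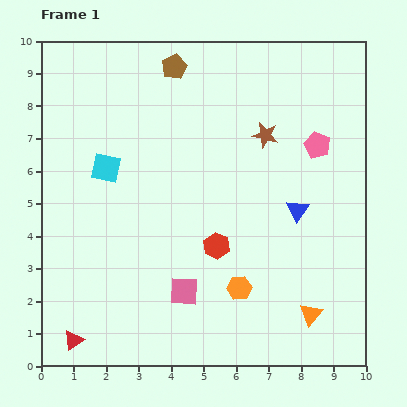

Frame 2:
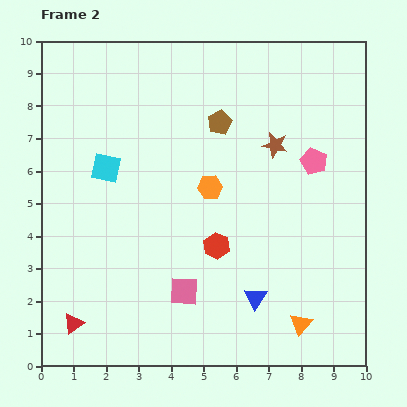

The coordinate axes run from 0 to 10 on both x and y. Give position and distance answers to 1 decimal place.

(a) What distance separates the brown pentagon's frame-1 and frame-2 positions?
2.2

The brown pentagon moved from (4.1, 9.2) to (5.5, 7.5), a distance of √(1.4² + 1.7²) ≈ 2.2.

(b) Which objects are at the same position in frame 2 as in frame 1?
the cyan square, the red hexagon, the pink square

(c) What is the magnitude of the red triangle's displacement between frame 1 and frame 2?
0.5

The red triangle moved from (1.0, 0.8) to (1.0, 1.3), a distance of √(0.0² + 0.5²) ≈ 0.5.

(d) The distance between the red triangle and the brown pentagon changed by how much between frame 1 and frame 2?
-1.3

Distance in frame 1: 9.0. Distance in frame 2: 7.7.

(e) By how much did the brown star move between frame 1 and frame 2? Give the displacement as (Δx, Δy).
(0.3, -0.3)

The brown star was at (6.9, 7.1) in frame 1 and (7.2, 6.8) in frame 2.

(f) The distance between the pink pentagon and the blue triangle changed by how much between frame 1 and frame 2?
+2.5

Distance in frame 1: 2.1. Distance in frame 2: 4.6.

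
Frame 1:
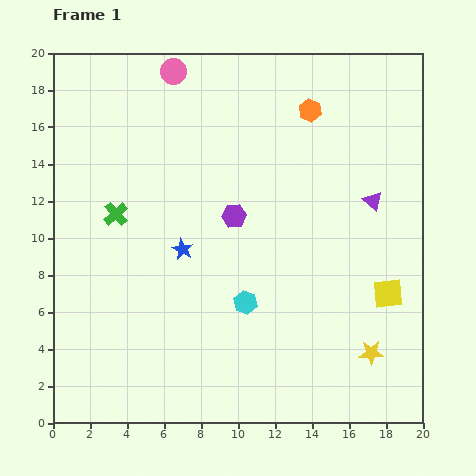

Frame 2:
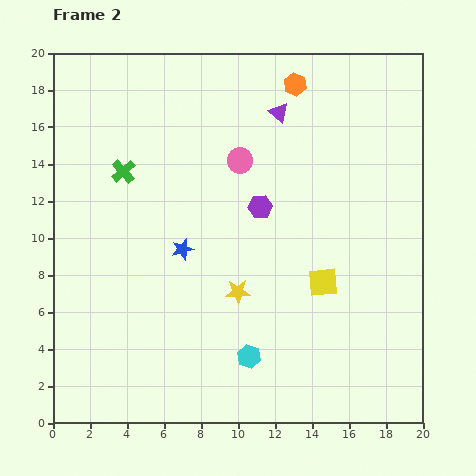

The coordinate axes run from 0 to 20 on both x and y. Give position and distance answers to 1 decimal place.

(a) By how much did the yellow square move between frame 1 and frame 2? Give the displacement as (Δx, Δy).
(-3.5, 0.6)

The yellow square was at (18.1, 7.0) in frame 1 and (14.6, 7.6) in frame 2.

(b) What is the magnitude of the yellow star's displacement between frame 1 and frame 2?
7.9

The yellow star moved from (17.2, 3.8) to (10.0, 7.1), a distance of √(7.2² + 3.3²) ≈ 7.9.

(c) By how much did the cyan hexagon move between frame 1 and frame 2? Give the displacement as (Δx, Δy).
(0.2, -2.9)

The cyan hexagon was at (10.4, 6.5) in frame 1 and (10.6, 3.6) in frame 2.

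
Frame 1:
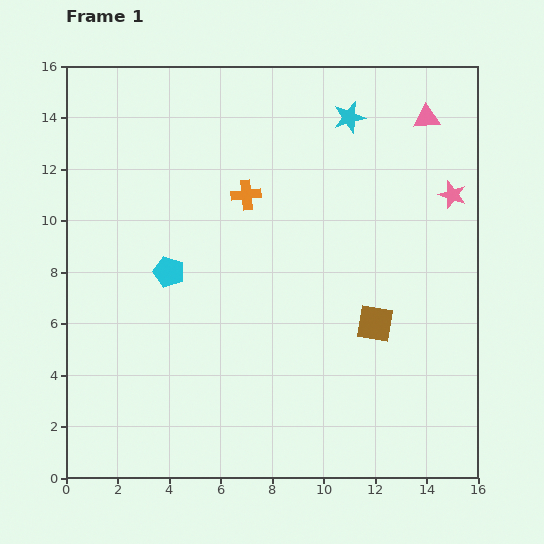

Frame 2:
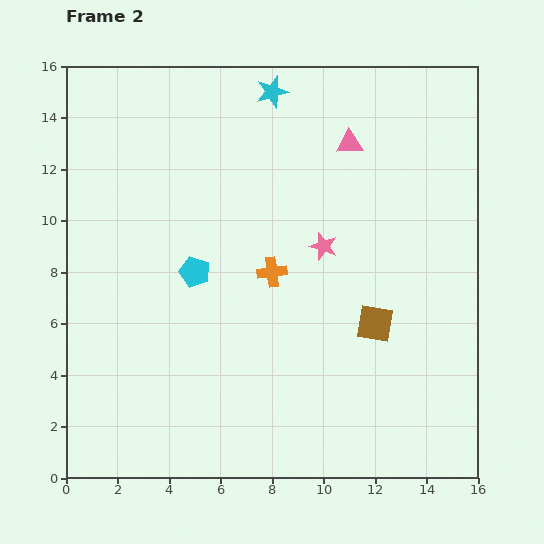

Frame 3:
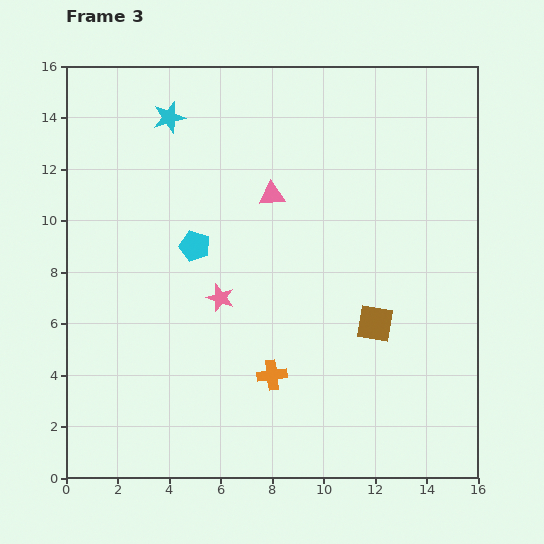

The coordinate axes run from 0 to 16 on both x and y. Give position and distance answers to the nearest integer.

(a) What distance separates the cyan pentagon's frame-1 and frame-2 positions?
1

The cyan pentagon moved from (4, 8) to (5, 8), a distance of √(1² + 0²) ≈ 1.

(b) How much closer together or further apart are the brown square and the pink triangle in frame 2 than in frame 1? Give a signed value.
-1

Distance in frame 1: 8. Distance in frame 2: 7.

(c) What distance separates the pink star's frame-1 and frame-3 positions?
10

The pink star moved from (15, 11) to (6, 7), a distance of √(9² + 4²) ≈ 10.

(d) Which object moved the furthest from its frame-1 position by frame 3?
the pink star

(moved 10; next 7)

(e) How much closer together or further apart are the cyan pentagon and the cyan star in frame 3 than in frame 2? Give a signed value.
-3

Distance in frame 2: 8. Distance in frame 3: 5.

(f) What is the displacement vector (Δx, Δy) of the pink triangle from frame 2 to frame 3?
(-3, -2)

The pink triangle was at (11, 13) in frame 2 and (8, 11) in frame 3.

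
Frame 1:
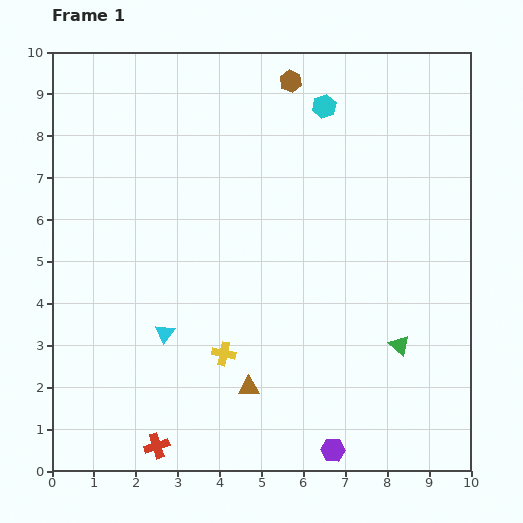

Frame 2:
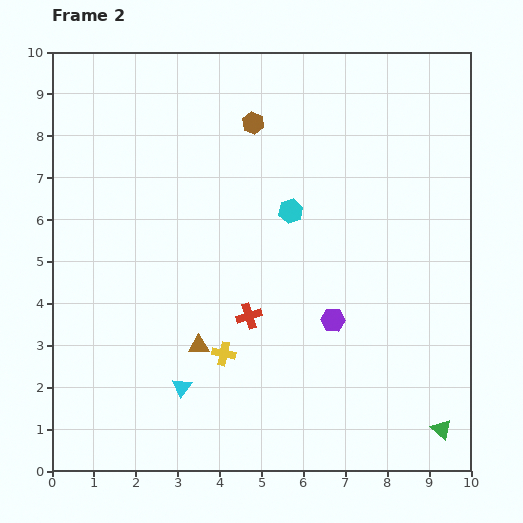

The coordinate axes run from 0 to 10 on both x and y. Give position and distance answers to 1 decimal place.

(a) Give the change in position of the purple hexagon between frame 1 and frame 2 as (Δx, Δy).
(0.0, 3.1)

The purple hexagon was at (6.7, 0.5) in frame 1 and (6.7, 3.6) in frame 2.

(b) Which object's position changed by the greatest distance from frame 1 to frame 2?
the red cross

(moved 3.8; next 3.1)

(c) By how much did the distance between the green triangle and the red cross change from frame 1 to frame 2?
-1.0

Distance in frame 1: 6.3. Distance in frame 2: 5.3.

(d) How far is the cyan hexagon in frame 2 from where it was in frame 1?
2.6

The cyan hexagon moved from (6.5, 8.7) to (5.7, 6.2), a distance of √(0.8² + 2.5²) ≈ 2.6.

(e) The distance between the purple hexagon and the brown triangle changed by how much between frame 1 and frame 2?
+0.8

Distance in frame 1: 2.5. Distance in frame 2: 3.3.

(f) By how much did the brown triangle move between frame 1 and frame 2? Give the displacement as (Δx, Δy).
(-1.2, 1.0)

The brown triangle was at (4.7, 2.0) in frame 1 and (3.5, 3.0) in frame 2.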